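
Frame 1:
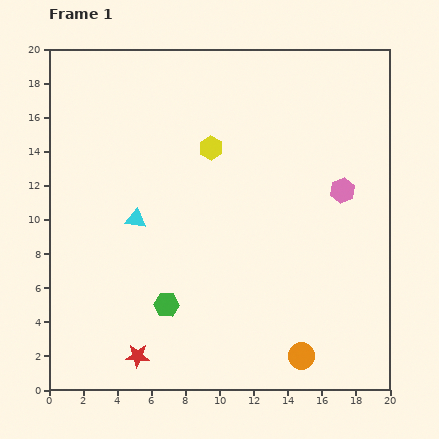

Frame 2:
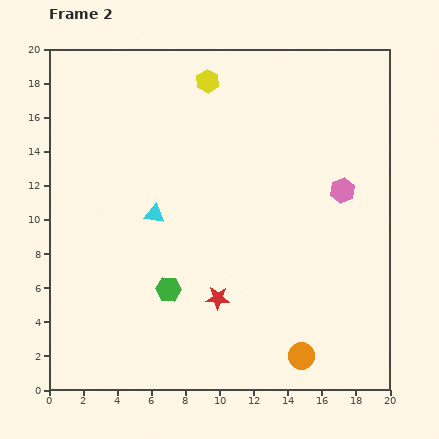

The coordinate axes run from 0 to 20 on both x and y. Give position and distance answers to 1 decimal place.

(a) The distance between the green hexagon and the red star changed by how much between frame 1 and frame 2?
-0.5

Distance in frame 1: 3.4. Distance in frame 2: 2.9.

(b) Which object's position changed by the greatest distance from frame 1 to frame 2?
the red star

(moved 5.8; next 3.9)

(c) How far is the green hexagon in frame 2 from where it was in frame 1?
0.9

The green hexagon moved from (6.9, 5.0) to (7.0, 5.9), a distance of √(0.1² + 0.9²) ≈ 0.9.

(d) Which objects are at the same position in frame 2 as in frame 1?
the pink hexagon, the orange circle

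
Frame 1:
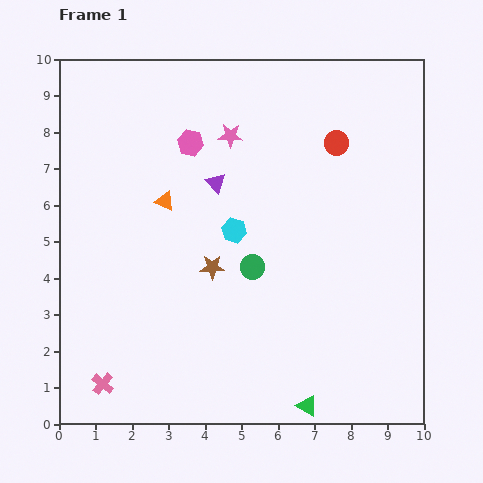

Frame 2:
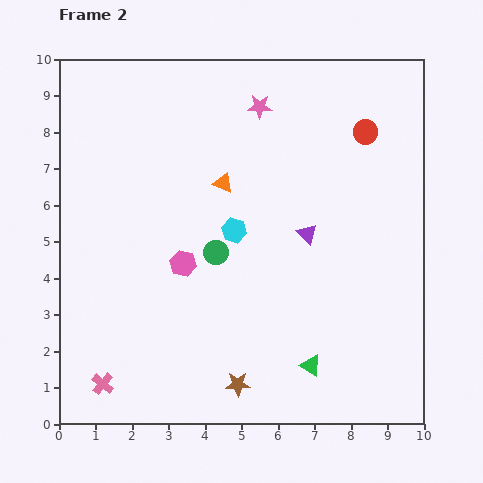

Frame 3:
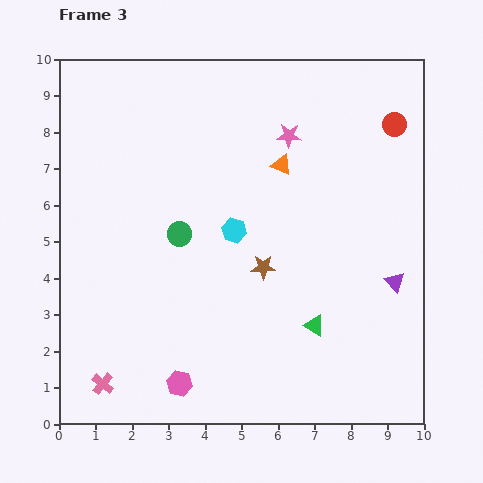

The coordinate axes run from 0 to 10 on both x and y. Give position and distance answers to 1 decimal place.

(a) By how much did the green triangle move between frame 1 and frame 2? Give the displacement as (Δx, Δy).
(0.1, 1.1)

The green triangle was at (6.8, 0.5) in frame 1 and (6.9, 1.6) in frame 2.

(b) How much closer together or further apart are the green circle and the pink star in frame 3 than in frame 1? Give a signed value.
+0.4

Distance in frame 1: 3.6. Distance in frame 3: 4.0.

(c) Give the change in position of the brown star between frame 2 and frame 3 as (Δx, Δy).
(0.7, 3.2)

The brown star was at (4.9, 1.1) in frame 2 and (5.6, 4.3) in frame 3.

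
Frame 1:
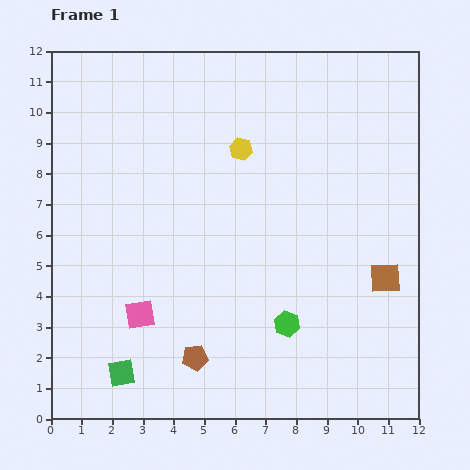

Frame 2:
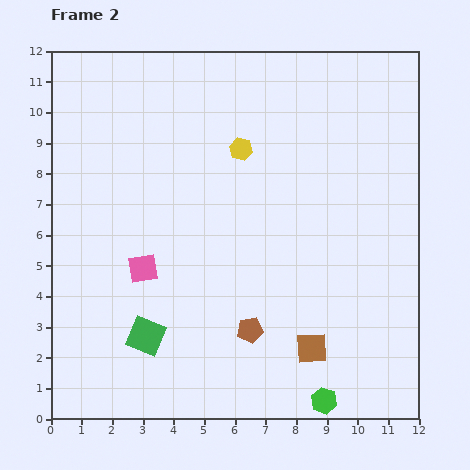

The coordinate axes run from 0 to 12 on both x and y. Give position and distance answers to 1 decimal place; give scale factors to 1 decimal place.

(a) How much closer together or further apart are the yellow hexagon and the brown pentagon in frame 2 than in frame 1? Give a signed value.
-1.1

Distance in frame 1: 7.0. Distance in frame 2: 5.9.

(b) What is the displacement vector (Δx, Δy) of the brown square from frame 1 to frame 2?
(-2.4, -2.3)

The brown square was at (10.9, 4.6) in frame 1 and (8.5, 2.3) in frame 2.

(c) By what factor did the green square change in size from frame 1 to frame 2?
1.4×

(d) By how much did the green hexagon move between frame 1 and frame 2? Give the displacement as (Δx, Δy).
(1.2, -2.5)

The green hexagon was at (7.7, 3.1) in frame 1 and (8.9, 0.6) in frame 2.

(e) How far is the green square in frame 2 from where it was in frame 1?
1.4

The green square moved from (2.3, 1.5) to (3.1, 2.7), a distance of √(0.8² + 1.2²) ≈ 1.4.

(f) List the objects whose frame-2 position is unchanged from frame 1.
the yellow hexagon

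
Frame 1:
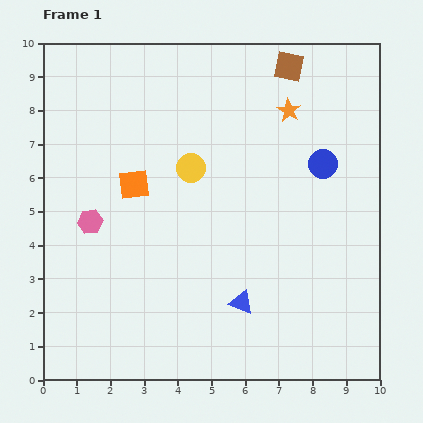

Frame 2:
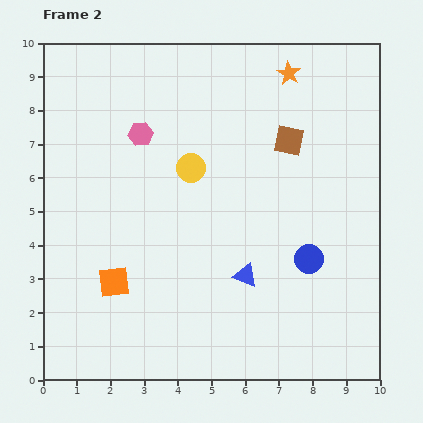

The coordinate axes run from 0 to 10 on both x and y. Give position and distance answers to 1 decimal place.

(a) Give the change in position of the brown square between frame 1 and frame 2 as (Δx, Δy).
(0.0, -2.2)

The brown square was at (7.3, 9.3) in frame 1 and (7.3, 7.1) in frame 2.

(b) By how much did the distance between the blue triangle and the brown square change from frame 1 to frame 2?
-2.9

Distance in frame 1: 7.1. Distance in frame 2: 4.2.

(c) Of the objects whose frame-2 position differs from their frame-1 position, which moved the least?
the blue triangle

(moved 0.8)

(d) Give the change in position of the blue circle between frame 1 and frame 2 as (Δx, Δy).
(-0.4, -2.8)

The blue circle was at (8.3, 6.4) in frame 1 and (7.9, 3.6) in frame 2.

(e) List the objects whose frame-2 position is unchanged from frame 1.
the yellow circle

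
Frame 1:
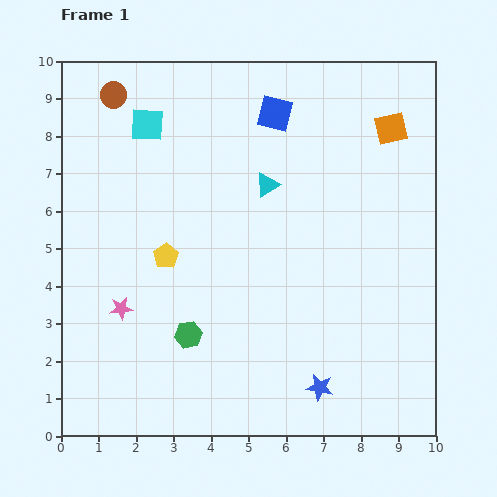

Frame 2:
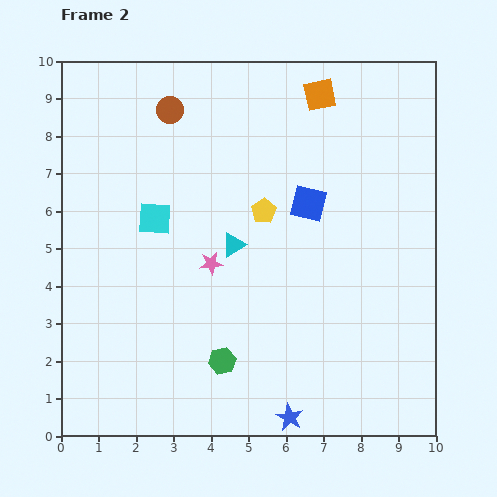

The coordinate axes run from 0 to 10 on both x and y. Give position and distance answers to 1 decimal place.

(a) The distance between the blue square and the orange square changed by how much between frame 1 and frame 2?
-0.2

Distance in frame 1: 3.1. Distance in frame 2: 2.9.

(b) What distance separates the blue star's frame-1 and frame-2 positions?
1.1

The blue star moved from (6.9, 1.3) to (6.1, 0.5), a distance of √(0.8² + 0.8²) ≈ 1.1.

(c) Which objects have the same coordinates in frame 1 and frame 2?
none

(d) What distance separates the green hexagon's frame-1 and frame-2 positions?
1.1

The green hexagon moved from (3.4, 2.7) to (4.3, 2.0), a distance of √(0.9² + 0.7²) ≈ 1.1.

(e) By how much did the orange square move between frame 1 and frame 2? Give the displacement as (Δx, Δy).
(-1.9, 0.9)

The orange square was at (8.8, 8.2) in frame 1 and (6.9, 9.1) in frame 2.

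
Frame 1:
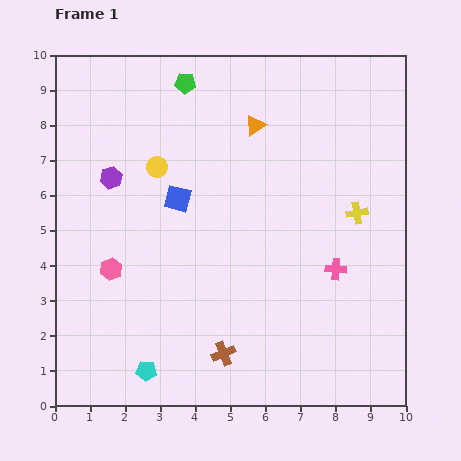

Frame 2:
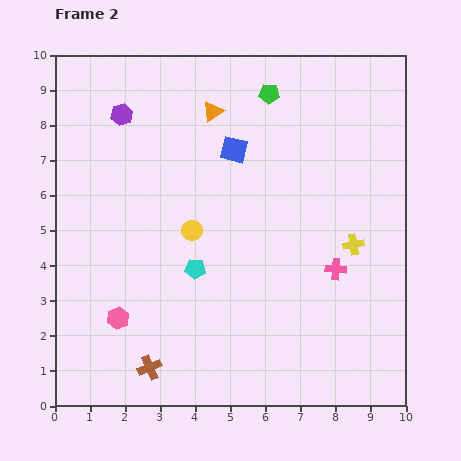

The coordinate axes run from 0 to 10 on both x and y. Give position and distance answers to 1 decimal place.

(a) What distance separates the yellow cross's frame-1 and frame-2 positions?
0.9

The yellow cross moved from (8.6, 5.5) to (8.5, 4.6), a distance of √(0.1² + 0.9²) ≈ 0.9.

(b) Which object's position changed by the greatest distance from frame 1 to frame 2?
the cyan pentagon

(moved 3.2; next 2.4)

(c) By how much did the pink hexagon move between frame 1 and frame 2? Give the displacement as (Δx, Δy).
(0.2, -1.4)

The pink hexagon was at (1.6, 3.9) in frame 1 and (1.8, 2.5) in frame 2.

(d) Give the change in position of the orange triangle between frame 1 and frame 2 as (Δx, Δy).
(-1.2, 0.4)

The orange triangle was at (5.7, 8.0) in frame 1 and (4.5, 8.4) in frame 2.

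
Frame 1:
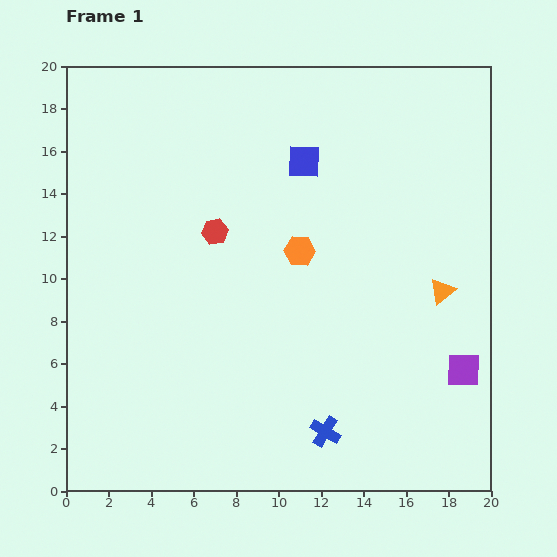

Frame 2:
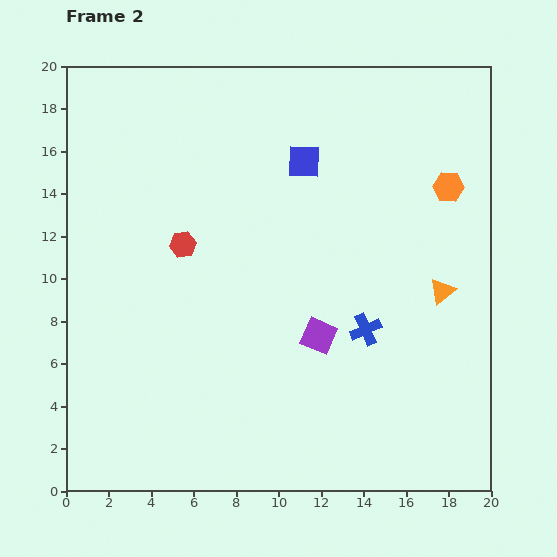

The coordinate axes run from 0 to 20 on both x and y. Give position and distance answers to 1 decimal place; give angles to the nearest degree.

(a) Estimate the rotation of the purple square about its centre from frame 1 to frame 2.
22° clockwise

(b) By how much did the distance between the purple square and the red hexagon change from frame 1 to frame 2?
-5.7

Distance in frame 1: 13.4. Distance in frame 2: 7.7.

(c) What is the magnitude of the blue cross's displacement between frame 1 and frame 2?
5.2

The blue cross moved from (12.2, 2.8) to (14.1, 7.6), a distance of √(1.9² + 4.8²) ≈ 5.2.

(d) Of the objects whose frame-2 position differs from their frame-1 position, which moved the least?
the red hexagon

(moved 1.6)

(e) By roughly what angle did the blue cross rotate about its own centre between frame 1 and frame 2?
36° clockwise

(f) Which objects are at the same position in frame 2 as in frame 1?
the blue square, the orange triangle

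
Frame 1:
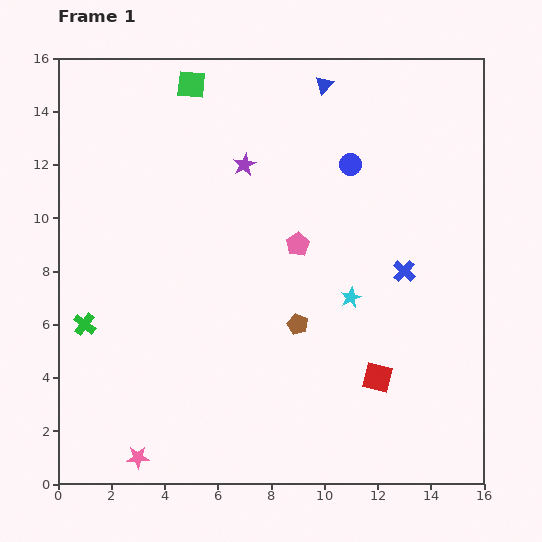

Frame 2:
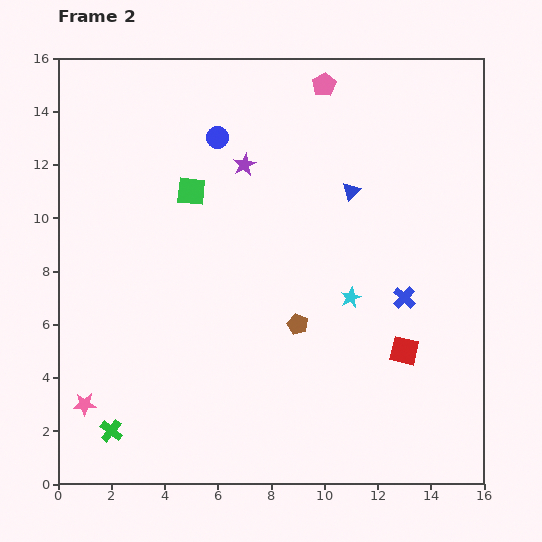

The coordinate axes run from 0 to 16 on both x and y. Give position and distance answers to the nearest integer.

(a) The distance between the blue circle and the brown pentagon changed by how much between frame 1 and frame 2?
+2

Distance in frame 1: 6. Distance in frame 2: 8.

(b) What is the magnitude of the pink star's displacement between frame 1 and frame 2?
3

The pink star moved from (3, 1) to (1, 3), a distance of √(2² + 2²) ≈ 3.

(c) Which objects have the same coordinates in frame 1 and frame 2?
the purple star, the brown pentagon, the cyan star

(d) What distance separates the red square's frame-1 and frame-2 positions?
1

The red square moved from (12, 4) to (13, 5), a distance of √(1² + 1²) ≈ 1.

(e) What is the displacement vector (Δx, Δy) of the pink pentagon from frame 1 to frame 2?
(1, 6)

The pink pentagon was at (9, 9) in frame 1 and (10, 15) in frame 2.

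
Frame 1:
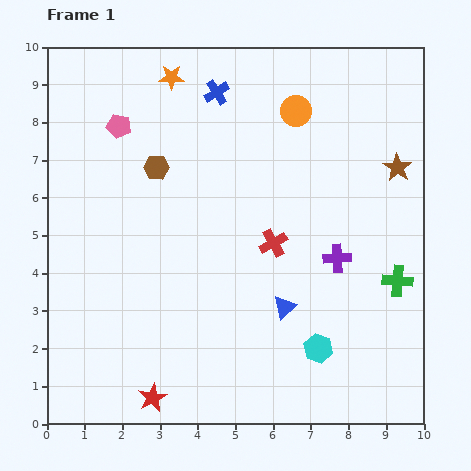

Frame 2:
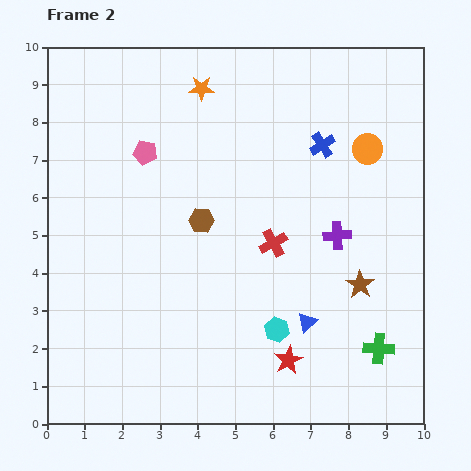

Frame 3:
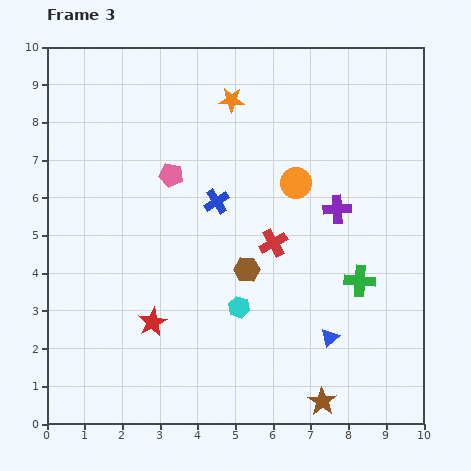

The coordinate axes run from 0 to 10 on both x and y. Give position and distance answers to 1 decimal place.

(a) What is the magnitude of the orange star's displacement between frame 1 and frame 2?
0.9

The orange star moved from (3.3, 9.2) to (4.1, 8.9), a distance of √(0.8² + 0.3²) ≈ 0.9.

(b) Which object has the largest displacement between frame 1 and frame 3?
the brown star

(moved 6.5; next 3.6)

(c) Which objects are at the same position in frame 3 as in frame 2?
the red cross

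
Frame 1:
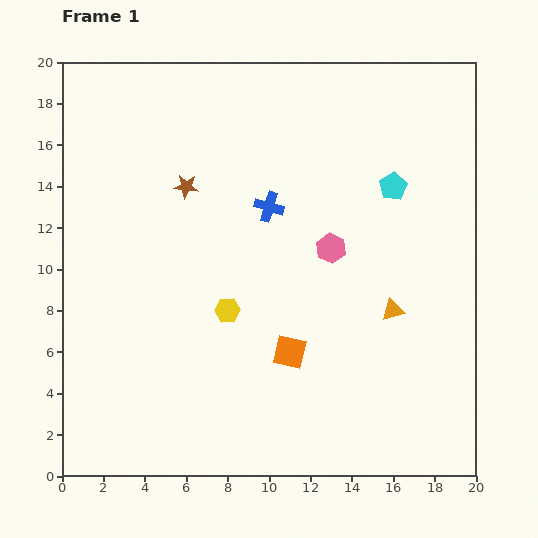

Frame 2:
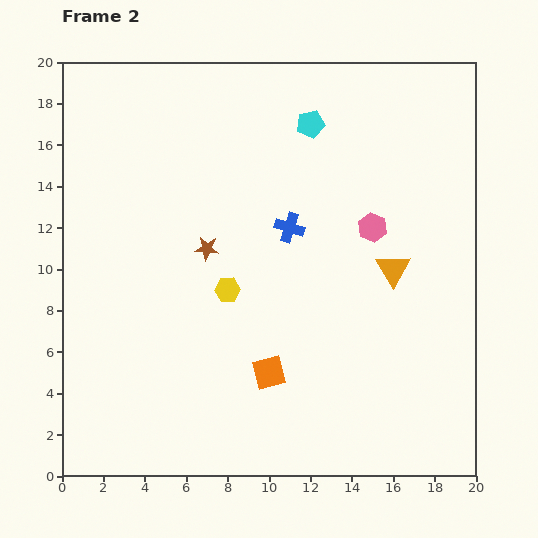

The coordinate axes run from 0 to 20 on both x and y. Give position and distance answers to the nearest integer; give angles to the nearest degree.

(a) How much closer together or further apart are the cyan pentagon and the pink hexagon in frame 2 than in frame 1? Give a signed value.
+2

Distance in frame 1: 4. Distance in frame 2: 6.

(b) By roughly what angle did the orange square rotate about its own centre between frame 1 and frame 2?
28° counter-clockwise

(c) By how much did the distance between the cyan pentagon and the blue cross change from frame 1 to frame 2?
-1

Distance in frame 1: 6. Distance in frame 2: 5.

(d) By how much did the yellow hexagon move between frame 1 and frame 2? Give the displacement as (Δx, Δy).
(0, 1)

The yellow hexagon was at (8, 8) in frame 1 and (8, 9) in frame 2.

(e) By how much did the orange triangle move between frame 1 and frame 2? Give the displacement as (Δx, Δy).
(0, 2)

The orange triangle was at (16, 8) in frame 1 and (16, 10) in frame 2.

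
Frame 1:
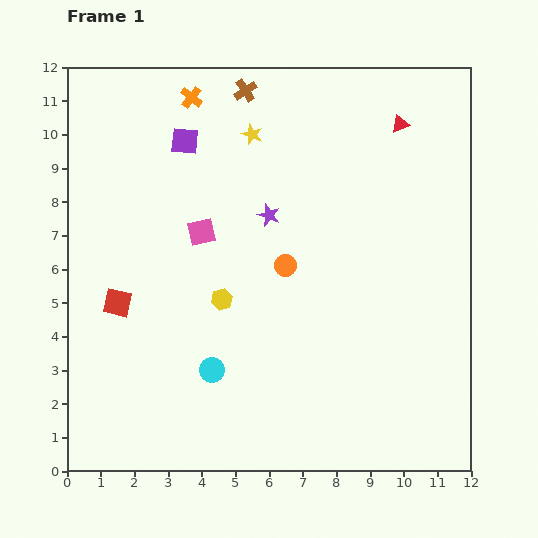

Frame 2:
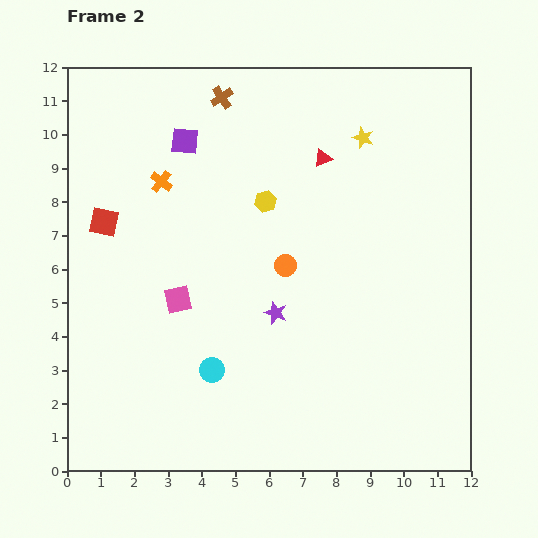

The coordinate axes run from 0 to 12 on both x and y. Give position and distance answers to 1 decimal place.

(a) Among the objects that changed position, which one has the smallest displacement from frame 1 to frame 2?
the brown cross

(moved 0.7)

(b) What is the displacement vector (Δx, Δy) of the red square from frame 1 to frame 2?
(-0.4, 2.4)

The red square was at (1.5, 5.0) in frame 1 and (1.1, 7.4) in frame 2.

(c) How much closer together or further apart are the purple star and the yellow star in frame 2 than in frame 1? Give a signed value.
+3.3

Distance in frame 1: 2.5. Distance in frame 2: 5.8.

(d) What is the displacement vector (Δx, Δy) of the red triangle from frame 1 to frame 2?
(-2.3, -1.0)

The red triangle was at (9.9, 10.3) in frame 1 and (7.6, 9.3) in frame 2.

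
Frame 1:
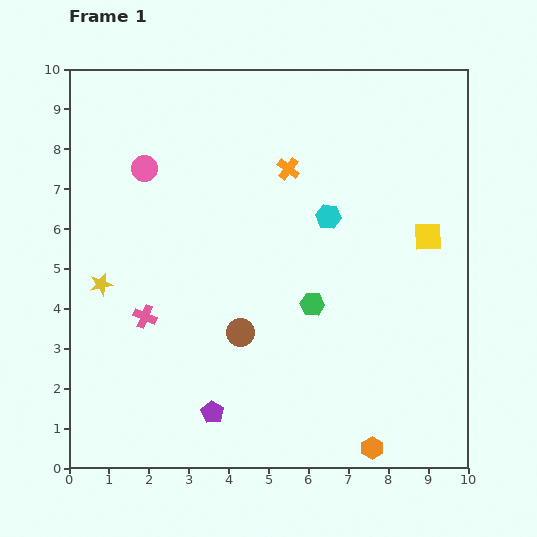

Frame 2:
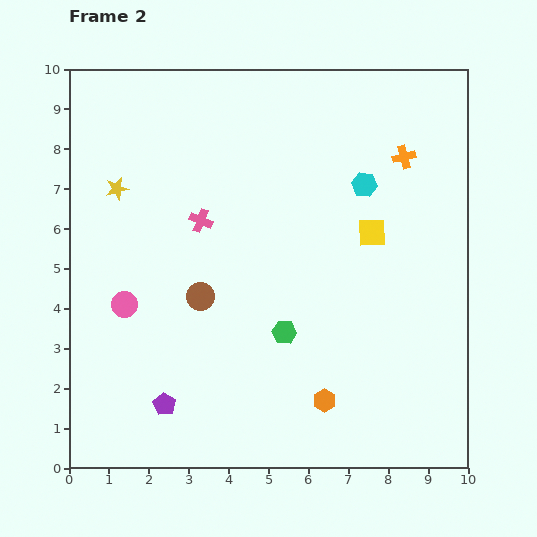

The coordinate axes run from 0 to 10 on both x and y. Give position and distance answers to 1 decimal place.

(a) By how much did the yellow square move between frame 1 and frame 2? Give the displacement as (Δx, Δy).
(-1.4, 0.1)

The yellow square was at (9.0, 5.8) in frame 1 and (7.6, 5.9) in frame 2.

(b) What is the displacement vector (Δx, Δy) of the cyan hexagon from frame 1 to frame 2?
(0.9, 0.8)

The cyan hexagon was at (6.5, 6.3) in frame 1 and (7.4, 7.1) in frame 2.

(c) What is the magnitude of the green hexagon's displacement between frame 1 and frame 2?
1.0

The green hexagon moved from (6.1, 4.1) to (5.4, 3.4), a distance of √(0.7² + 0.7²) ≈ 1.0.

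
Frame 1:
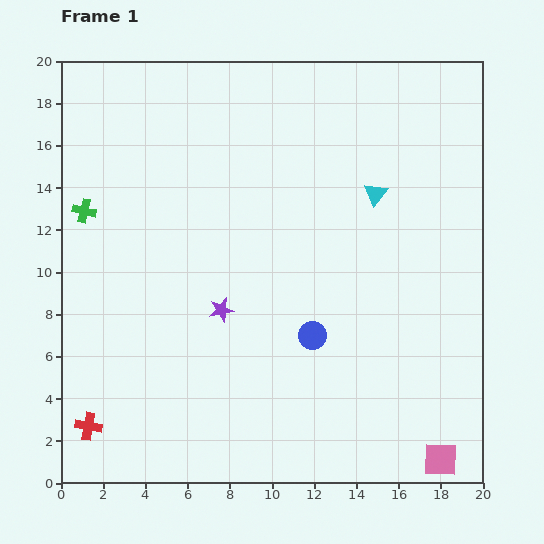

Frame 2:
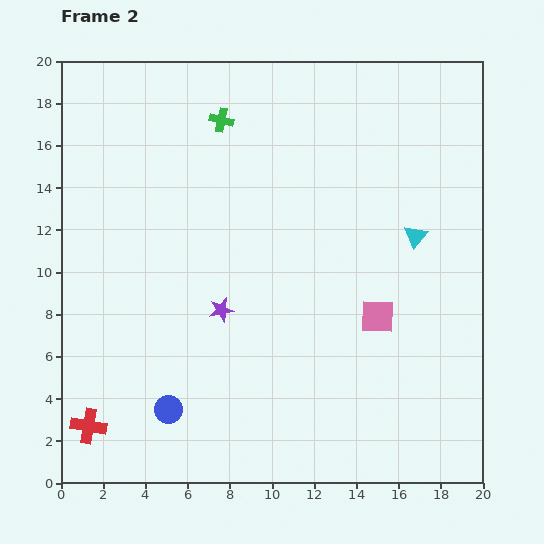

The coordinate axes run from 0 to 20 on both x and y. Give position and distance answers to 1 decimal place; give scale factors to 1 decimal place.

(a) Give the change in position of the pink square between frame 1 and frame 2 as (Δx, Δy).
(-3.0, 6.8)

The pink square was at (18.0, 1.1) in frame 1 and (15.0, 7.9) in frame 2.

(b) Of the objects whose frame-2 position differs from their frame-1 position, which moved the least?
the cyan triangle

(moved 2.8)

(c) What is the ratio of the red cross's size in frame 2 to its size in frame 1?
1.3×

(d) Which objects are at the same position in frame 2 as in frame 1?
the purple star, the red cross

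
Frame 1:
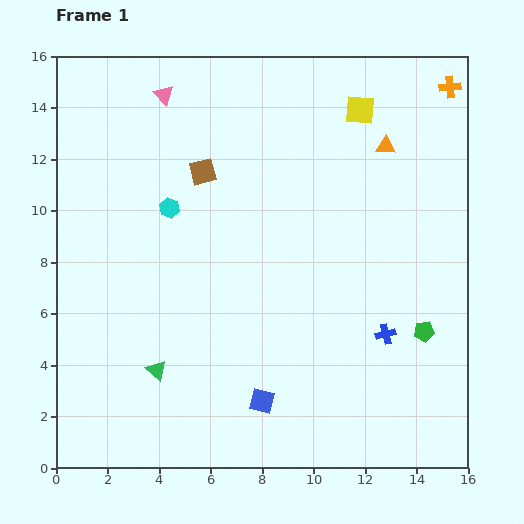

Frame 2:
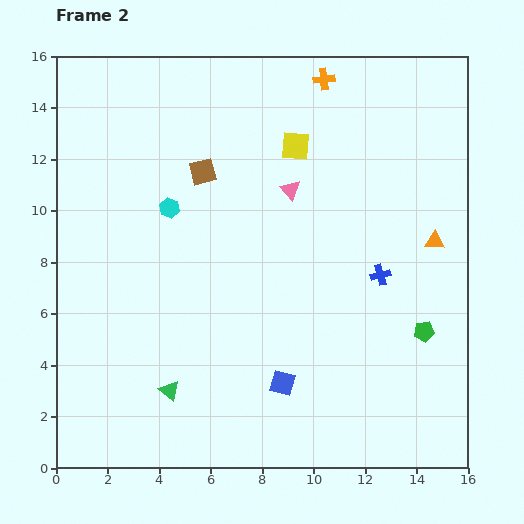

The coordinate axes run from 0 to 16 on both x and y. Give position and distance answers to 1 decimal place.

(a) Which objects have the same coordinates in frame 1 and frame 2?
the green pentagon, the brown square, the cyan hexagon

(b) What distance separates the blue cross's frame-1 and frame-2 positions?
2.3

The blue cross moved from (12.8, 5.2) to (12.6, 7.5), a distance of √(0.2² + 2.3²) ≈ 2.3.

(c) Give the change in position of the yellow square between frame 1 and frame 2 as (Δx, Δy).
(-2.5, -1.4)

The yellow square was at (11.8, 13.9) in frame 1 and (9.3, 12.5) in frame 2.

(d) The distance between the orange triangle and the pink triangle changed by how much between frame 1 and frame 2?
-2.9

Distance in frame 1: 8.8. Distance in frame 2: 5.9.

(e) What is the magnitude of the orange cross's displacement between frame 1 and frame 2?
4.9

The orange cross moved from (15.3, 14.8) to (10.4, 15.1), a distance of √(4.9² + 0.3²) ≈ 4.9.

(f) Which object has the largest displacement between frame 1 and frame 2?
the pink triangle

(moved 6.1; next 4.9)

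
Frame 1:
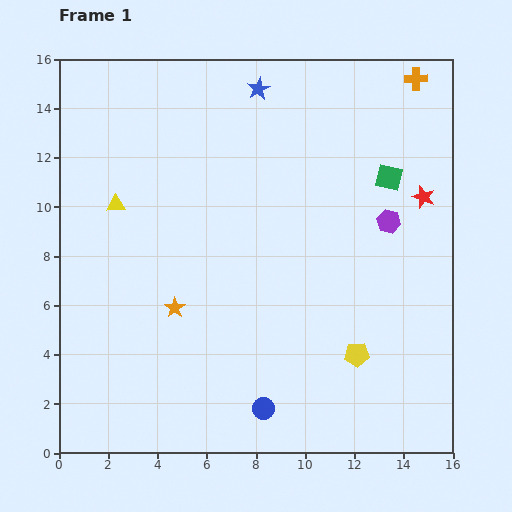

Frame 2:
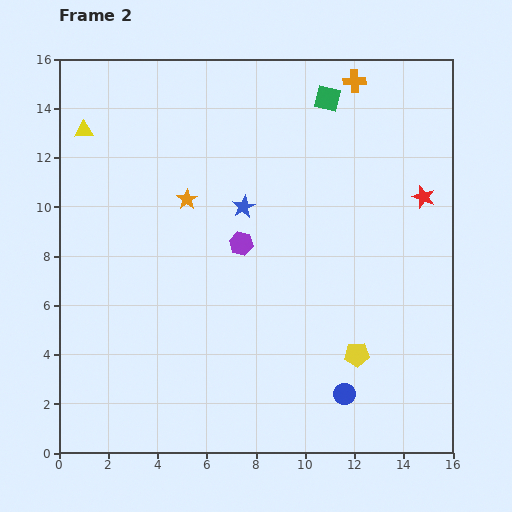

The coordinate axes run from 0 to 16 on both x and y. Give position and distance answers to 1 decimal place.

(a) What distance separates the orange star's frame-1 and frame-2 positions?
4.4

The orange star moved from (4.7, 5.9) to (5.2, 10.3), a distance of √(0.5² + 4.4²) ≈ 4.4.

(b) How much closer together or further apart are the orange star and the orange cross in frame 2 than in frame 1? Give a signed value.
-5.2

Distance in frame 1: 13.5. Distance in frame 2: 8.3.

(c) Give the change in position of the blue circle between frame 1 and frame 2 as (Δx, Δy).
(3.3, 0.6)

The blue circle was at (8.3, 1.8) in frame 1 and (11.6, 2.4) in frame 2.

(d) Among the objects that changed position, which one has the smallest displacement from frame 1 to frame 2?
the orange cross

(moved 2.5)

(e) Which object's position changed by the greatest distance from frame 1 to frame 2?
the purple hexagon

(moved 6.1; next 4.8)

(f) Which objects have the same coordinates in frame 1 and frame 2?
the red star, the yellow pentagon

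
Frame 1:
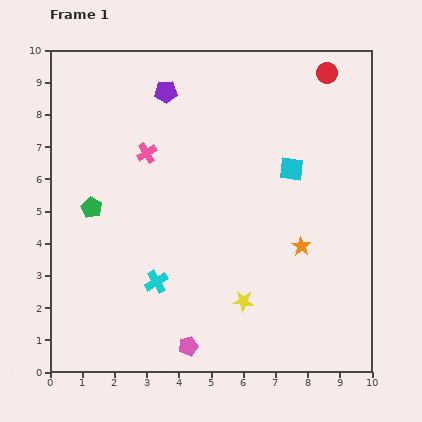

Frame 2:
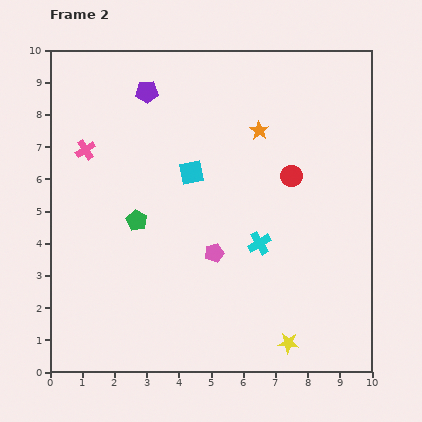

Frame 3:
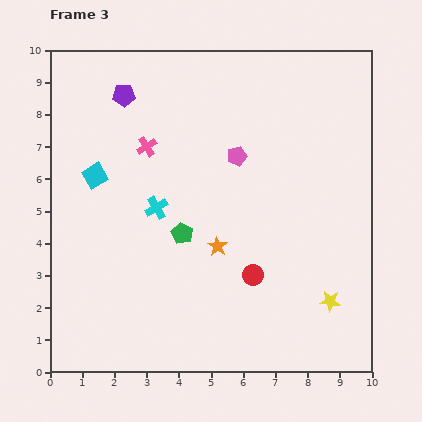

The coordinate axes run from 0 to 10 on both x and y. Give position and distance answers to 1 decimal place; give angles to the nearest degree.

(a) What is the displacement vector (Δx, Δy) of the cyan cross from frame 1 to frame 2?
(3.2, 1.2)

The cyan cross was at (3.3, 2.8) in frame 1 and (6.5, 4.0) in frame 2.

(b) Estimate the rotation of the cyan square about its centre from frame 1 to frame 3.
38° counter-clockwise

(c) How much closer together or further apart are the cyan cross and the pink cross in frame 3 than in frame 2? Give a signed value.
-4.2

Distance in frame 2: 6.1. Distance in frame 3: 1.9.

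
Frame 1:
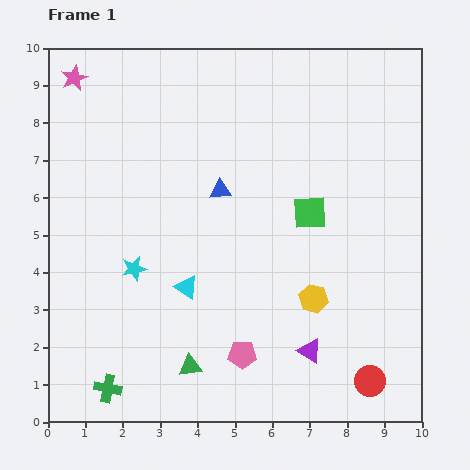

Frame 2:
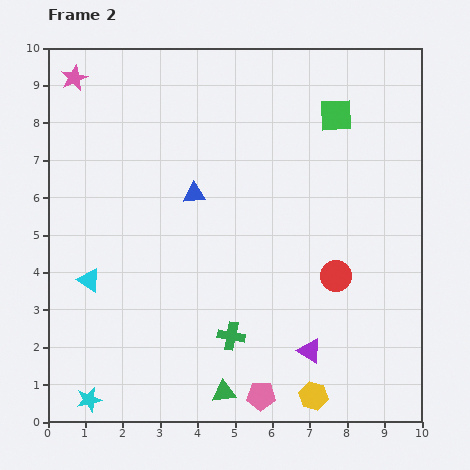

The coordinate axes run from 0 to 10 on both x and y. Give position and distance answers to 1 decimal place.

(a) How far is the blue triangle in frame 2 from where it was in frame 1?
0.7

The blue triangle moved from (4.6, 6.2) to (3.9, 6.1), a distance of √(0.7² + 0.1²) ≈ 0.7.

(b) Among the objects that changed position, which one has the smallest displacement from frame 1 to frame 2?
the blue triangle

(moved 0.7)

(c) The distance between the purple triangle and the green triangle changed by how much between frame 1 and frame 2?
-0.7

Distance in frame 1: 3.2. Distance in frame 2: 2.5.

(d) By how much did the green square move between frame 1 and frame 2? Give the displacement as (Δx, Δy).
(0.7, 2.6)

The green square was at (7.0, 5.6) in frame 1 and (7.7, 8.2) in frame 2.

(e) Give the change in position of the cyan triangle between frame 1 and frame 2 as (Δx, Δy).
(-2.6, 0.2)

The cyan triangle was at (3.7, 3.6) in frame 1 and (1.1, 3.8) in frame 2.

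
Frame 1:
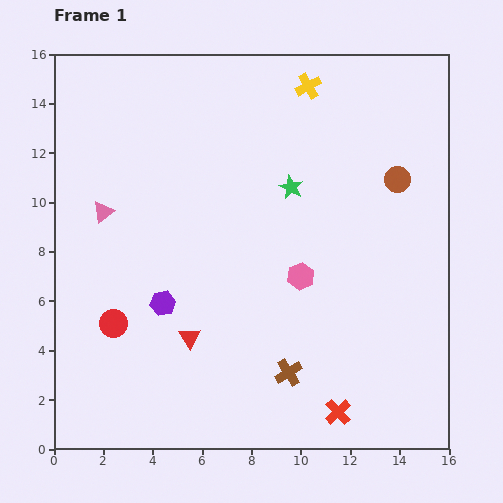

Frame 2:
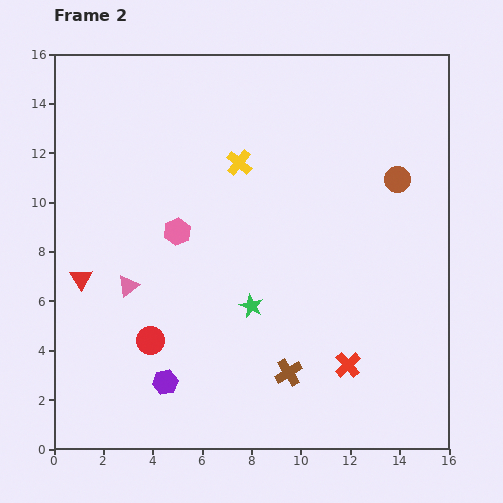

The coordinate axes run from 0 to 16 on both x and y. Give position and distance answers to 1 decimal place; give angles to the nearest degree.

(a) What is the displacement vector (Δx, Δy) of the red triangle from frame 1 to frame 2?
(-4.4, 2.4)

The red triangle was at (5.5, 4.5) in frame 1 and (1.1, 6.9) in frame 2.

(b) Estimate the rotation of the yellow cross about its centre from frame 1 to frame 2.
22° counter-clockwise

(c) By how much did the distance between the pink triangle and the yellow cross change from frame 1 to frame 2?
-3.0

Distance in frame 1: 9.7. Distance in frame 2: 6.7.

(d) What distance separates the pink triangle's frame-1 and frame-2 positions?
3.2

The pink triangle moved from (2.0, 9.6) to (3.0, 6.6), a distance of √(1.0² + 3.0²) ≈ 3.2.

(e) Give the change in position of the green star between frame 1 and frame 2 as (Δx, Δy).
(-1.6, -4.8)

The green star was at (9.6, 10.6) in frame 1 and (8.0, 5.8) in frame 2.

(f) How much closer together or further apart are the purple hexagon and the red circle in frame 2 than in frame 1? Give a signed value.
-0.4

Distance in frame 1: 2.2. Distance in frame 2: 1.8.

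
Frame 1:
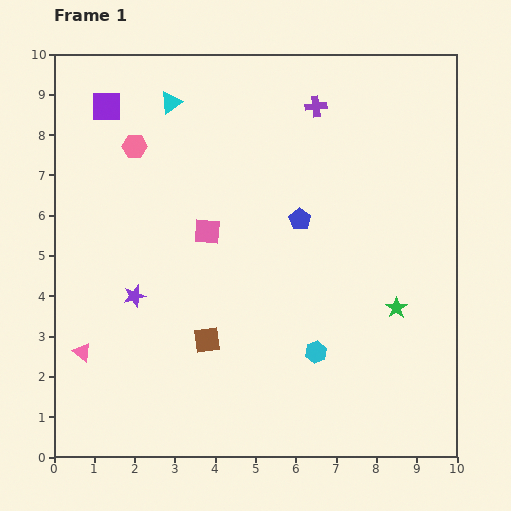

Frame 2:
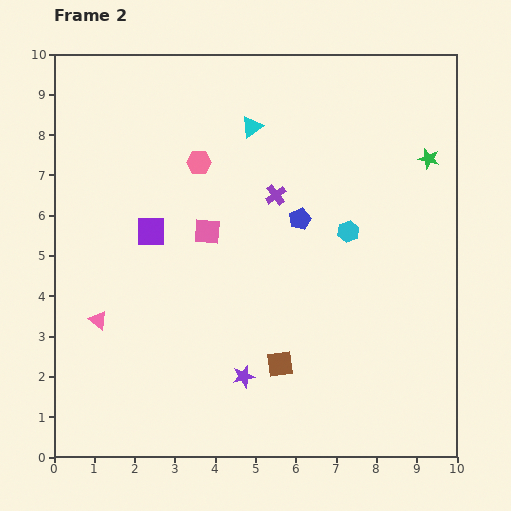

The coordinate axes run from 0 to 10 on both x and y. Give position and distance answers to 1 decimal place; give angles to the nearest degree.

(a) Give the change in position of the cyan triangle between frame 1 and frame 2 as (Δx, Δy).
(2.0, -0.6)

The cyan triangle was at (2.9, 8.8) in frame 1 and (4.9, 8.2) in frame 2.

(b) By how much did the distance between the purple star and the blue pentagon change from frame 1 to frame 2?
-0.4

Distance in frame 1: 4.5. Distance in frame 2: 4.1.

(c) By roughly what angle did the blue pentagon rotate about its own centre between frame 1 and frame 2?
15° clockwise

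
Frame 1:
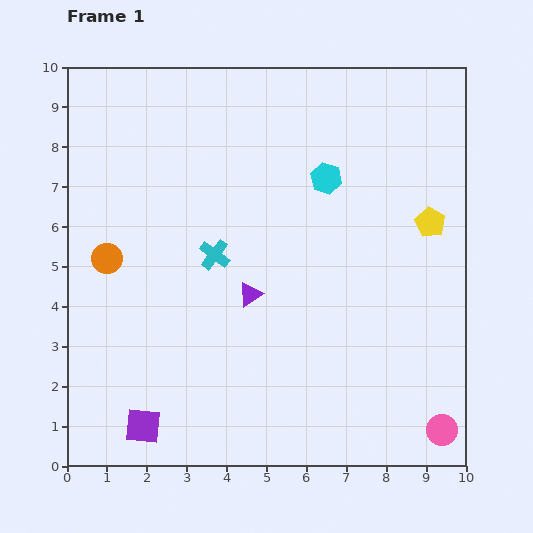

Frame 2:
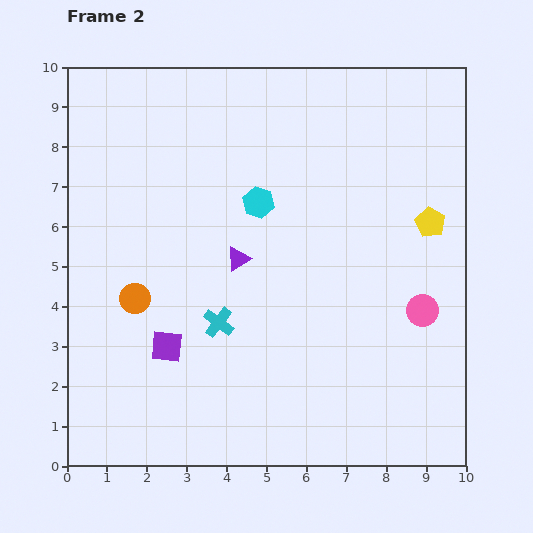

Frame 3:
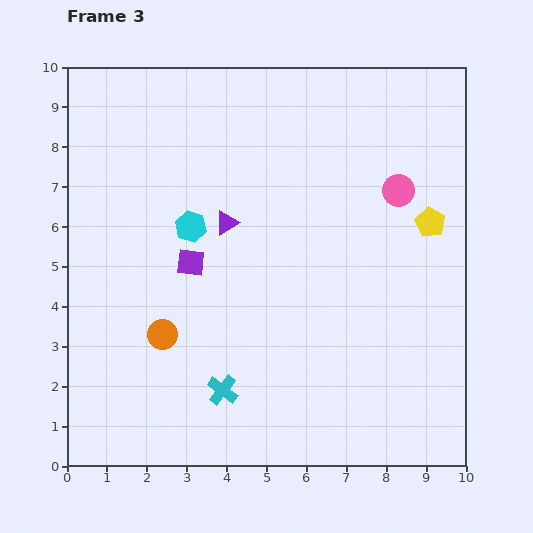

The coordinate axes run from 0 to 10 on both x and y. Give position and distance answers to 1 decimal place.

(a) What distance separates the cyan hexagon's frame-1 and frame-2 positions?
1.8

The cyan hexagon moved from (6.5, 7.2) to (4.8, 6.6), a distance of √(1.7² + 0.6²) ≈ 1.8.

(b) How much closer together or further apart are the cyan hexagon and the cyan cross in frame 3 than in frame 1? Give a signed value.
+0.8

Distance in frame 1: 3.4. Distance in frame 3: 4.2.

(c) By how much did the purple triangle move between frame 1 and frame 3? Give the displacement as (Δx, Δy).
(-0.6, 1.8)

The purple triangle was at (4.6, 4.3) in frame 1 and (4.0, 6.1) in frame 3.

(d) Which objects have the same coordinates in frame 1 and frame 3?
the yellow pentagon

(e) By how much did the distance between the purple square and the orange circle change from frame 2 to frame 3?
+0.5

Distance in frame 2: 1.4. Distance in frame 3: 1.9.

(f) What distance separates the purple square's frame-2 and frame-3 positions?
2.2

The purple square moved from (2.5, 3.0) to (3.1, 5.1), a distance of √(0.6² + 2.1²) ≈ 2.2.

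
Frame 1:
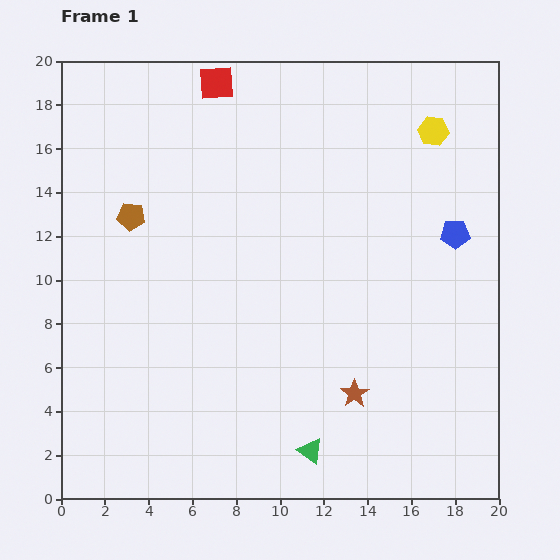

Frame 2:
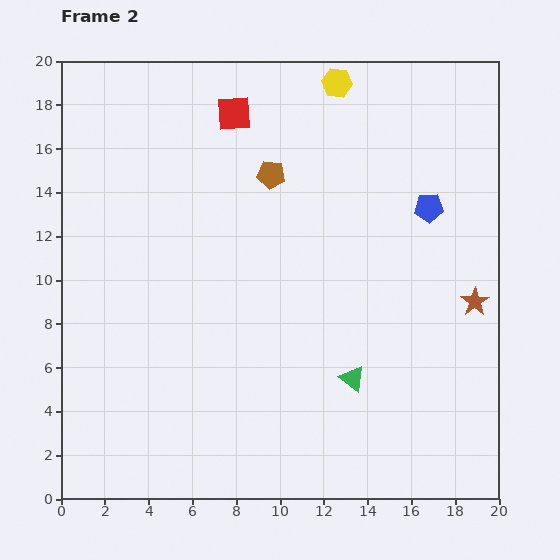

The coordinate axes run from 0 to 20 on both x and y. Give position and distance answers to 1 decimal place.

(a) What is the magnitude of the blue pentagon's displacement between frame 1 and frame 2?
1.7

The blue pentagon moved from (18.0, 12.1) to (16.8, 13.3), a distance of √(1.2² + 1.2²) ≈ 1.7.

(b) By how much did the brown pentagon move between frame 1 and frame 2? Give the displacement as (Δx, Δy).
(6.4, 1.9)

The brown pentagon was at (3.2, 12.9) in frame 1 and (9.6, 14.8) in frame 2.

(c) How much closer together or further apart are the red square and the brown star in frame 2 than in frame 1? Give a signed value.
-1.5

Distance in frame 1: 15.5. Distance in frame 2: 14.0.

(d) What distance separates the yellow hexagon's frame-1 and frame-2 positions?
4.9

The yellow hexagon moved from (17.0, 16.8) to (12.6, 19.0), a distance of √(4.4² + 2.2²) ≈ 4.9.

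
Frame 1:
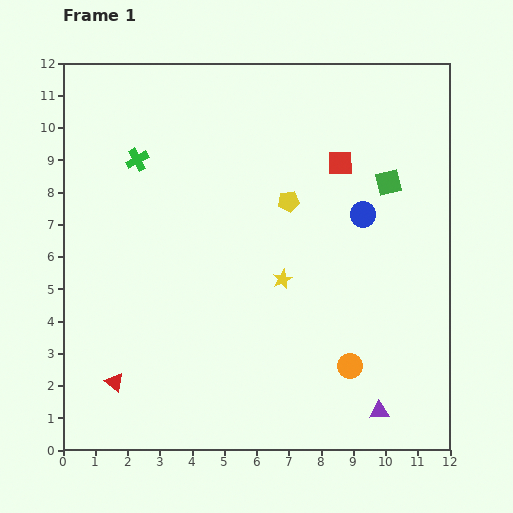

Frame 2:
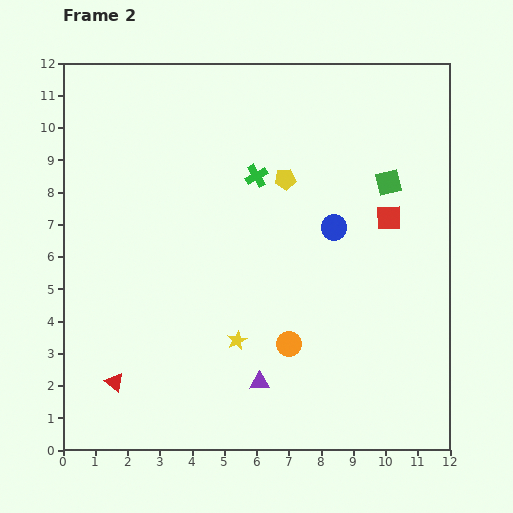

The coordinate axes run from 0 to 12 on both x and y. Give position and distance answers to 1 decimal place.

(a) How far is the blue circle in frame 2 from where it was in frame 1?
1.0

The blue circle moved from (9.3, 7.3) to (8.4, 6.9), a distance of √(0.9² + 0.4²) ≈ 1.0.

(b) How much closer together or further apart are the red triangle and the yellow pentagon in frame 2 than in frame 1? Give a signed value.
+0.4

Distance in frame 1: 7.8. Distance in frame 2: 8.2.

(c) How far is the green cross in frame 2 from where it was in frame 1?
3.7

The green cross moved from (2.3, 9.0) to (6.0, 8.5), a distance of √(3.7² + 0.5²) ≈ 3.7.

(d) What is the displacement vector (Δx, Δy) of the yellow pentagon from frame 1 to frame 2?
(-0.1, 0.7)

The yellow pentagon was at (7.0, 7.7) in frame 1 and (6.9, 8.4) in frame 2.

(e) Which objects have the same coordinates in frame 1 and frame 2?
the green square, the red triangle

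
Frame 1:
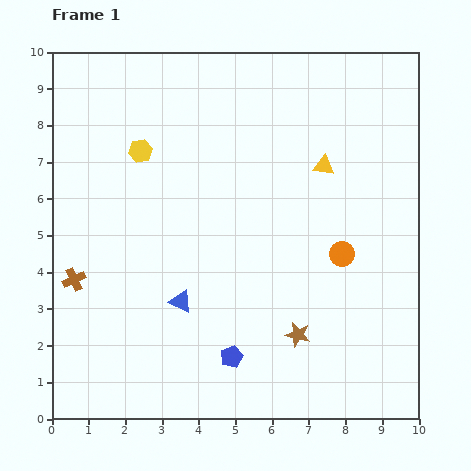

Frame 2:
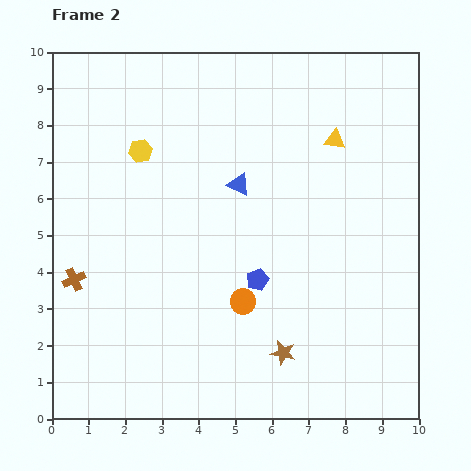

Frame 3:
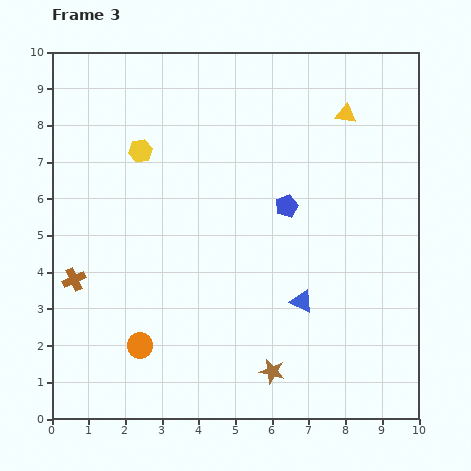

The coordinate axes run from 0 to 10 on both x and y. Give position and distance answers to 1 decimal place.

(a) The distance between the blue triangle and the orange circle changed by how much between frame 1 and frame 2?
-1.4

Distance in frame 1: 4.6. Distance in frame 2: 3.2.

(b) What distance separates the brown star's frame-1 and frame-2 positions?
0.6

The brown star moved from (6.7, 2.3) to (6.3, 1.8), a distance of √(0.4² + 0.5²) ≈ 0.6.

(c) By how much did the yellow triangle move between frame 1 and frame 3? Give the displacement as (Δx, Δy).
(0.6, 1.4)

The yellow triangle was at (7.4, 6.9) in frame 1 and (8.0, 8.3) in frame 3.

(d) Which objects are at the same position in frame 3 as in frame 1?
the yellow hexagon, the brown cross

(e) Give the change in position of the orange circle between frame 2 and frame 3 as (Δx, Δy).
(-2.8, -1.2)

The orange circle was at (5.2, 3.2) in frame 2 and (2.4, 2.0) in frame 3.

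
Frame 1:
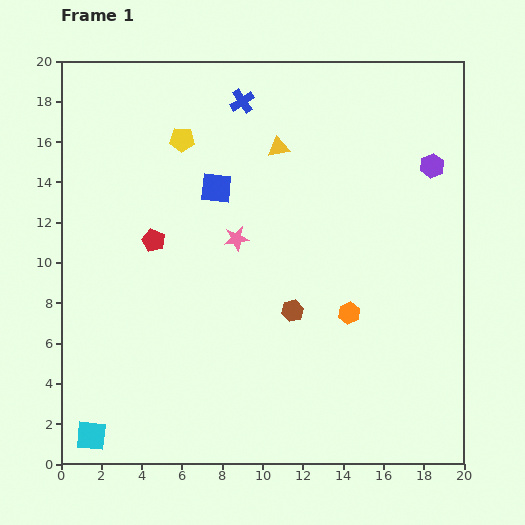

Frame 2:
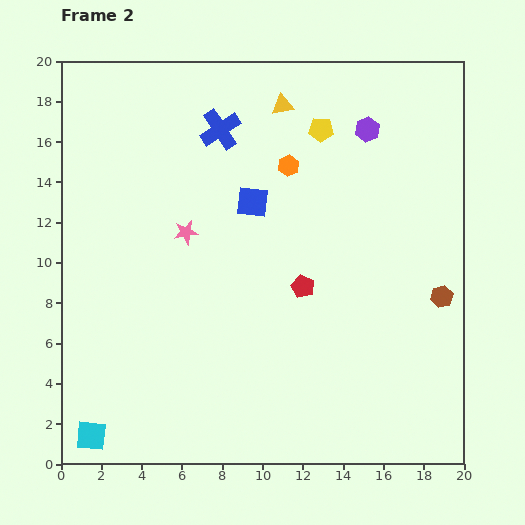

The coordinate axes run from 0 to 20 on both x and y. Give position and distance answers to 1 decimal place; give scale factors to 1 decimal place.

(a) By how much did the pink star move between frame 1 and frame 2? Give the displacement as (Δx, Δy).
(-2.5, 0.3)

The pink star was at (8.7, 11.2) in frame 1 and (6.2, 11.5) in frame 2.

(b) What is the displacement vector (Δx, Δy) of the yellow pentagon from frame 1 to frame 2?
(6.9, 0.5)

The yellow pentagon was at (6.0, 16.1) in frame 1 and (12.9, 16.6) in frame 2.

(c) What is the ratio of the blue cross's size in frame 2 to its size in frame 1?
1.7×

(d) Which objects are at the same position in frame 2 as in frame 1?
the cyan square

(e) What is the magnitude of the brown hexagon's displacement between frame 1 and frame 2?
7.4

The brown hexagon moved from (11.5, 7.6) to (18.9, 8.3), a distance of √(7.4² + 0.7²) ≈ 7.4.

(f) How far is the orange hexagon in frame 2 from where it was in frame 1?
7.9

The orange hexagon moved from (14.3, 7.5) to (11.3, 14.8), a distance of √(3.0² + 7.3²) ≈ 7.9.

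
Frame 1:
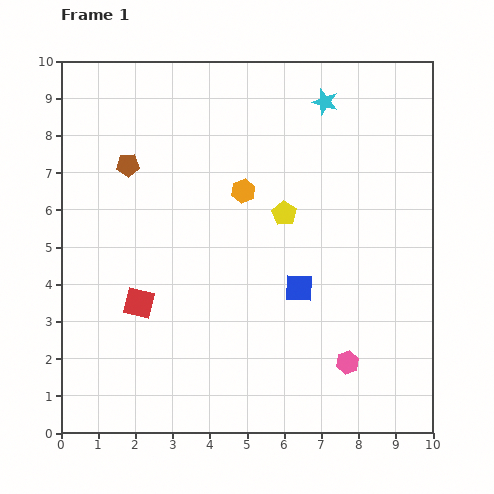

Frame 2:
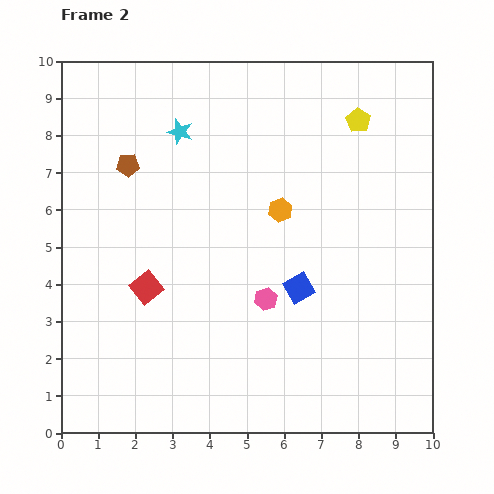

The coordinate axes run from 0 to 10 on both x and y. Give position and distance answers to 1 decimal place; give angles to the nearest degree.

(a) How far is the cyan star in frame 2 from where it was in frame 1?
4.0

The cyan star moved from (7.1, 8.9) to (3.2, 8.1), a distance of √(3.9² + 0.8²) ≈ 4.0.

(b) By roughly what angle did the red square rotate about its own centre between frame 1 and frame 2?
37° clockwise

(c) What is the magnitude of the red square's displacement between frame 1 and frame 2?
0.4

The red square moved from (2.1, 3.5) to (2.3, 3.9), a distance of √(0.2² + 0.4²) ≈ 0.4.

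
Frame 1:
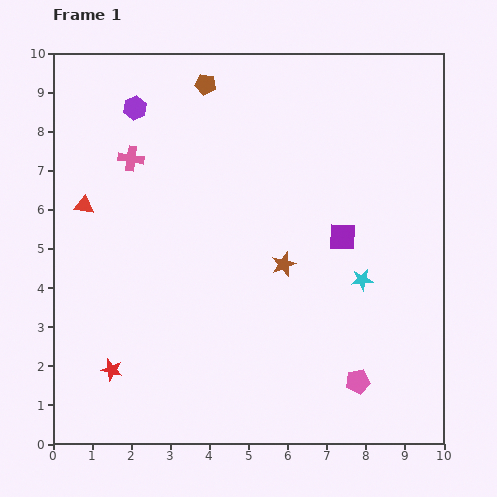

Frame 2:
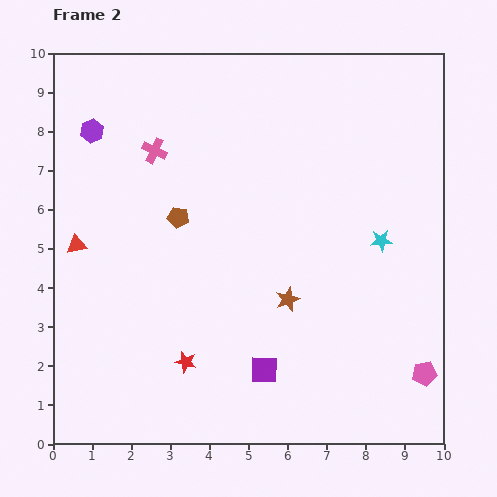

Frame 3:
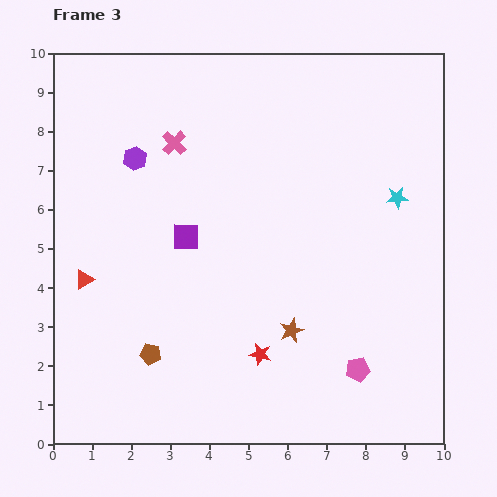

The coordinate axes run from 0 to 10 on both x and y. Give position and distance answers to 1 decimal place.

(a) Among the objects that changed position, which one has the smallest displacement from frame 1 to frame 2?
the pink cross

(moved 0.6)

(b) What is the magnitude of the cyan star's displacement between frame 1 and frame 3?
2.3

The cyan star moved from (7.9, 4.2) to (8.8, 6.3), a distance of √(0.9² + 2.1²) ≈ 2.3.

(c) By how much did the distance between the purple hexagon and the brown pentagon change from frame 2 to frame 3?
+1.9

Distance in frame 2: 3.1. Distance in frame 3: 5.0.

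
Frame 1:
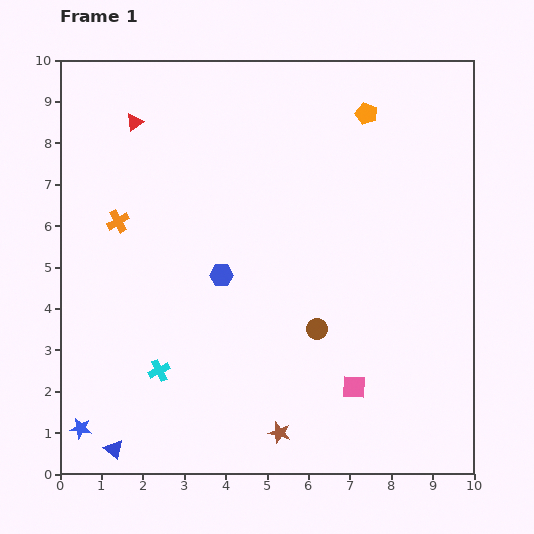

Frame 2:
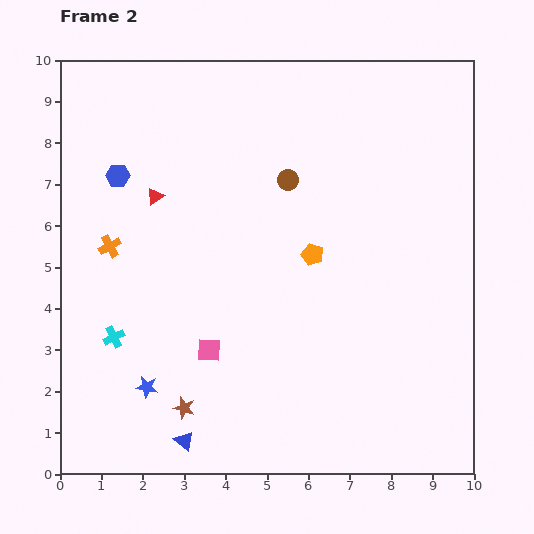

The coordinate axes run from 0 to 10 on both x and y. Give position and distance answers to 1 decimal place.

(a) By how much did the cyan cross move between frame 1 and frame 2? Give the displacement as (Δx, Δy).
(-1.1, 0.8)

The cyan cross was at (2.4, 2.5) in frame 1 and (1.3, 3.3) in frame 2.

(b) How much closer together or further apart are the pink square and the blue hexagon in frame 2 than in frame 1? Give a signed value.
+0.5

Distance in frame 1: 4.2. Distance in frame 2: 4.7.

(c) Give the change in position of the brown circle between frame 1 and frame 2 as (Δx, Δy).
(-0.7, 3.6)

The brown circle was at (6.2, 3.5) in frame 1 and (5.5, 7.1) in frame 2.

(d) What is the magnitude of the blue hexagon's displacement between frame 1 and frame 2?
3.5

The blue hexagon moved from (3.9, 4.8) to (1.4, 7.2), a distance of √(2.5² + 2.4²) ≈ 3.5.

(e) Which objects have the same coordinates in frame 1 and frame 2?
none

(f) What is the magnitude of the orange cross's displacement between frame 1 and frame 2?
0.6

The orange cross moved from (1.4, 6.1) to (1.2, 5.5), a distance of √(0.2² + 0.6²) ≈ 0.6.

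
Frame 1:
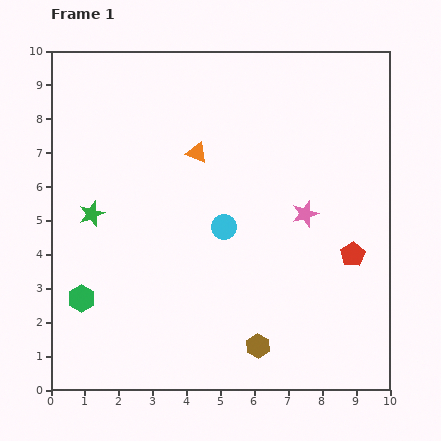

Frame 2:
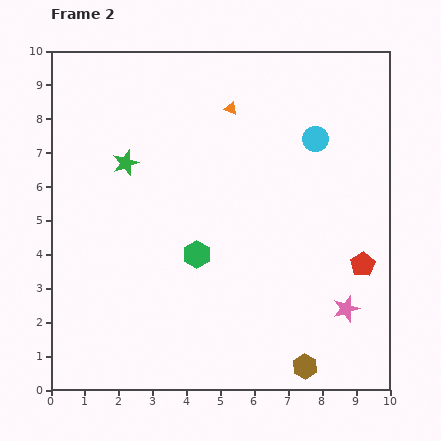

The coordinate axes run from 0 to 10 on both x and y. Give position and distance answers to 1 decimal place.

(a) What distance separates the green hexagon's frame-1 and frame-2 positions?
3.6

The green hexagon moved from (0.9, 2.7) to (4.3, 4.0), a distance of √(3.4² + 1.3²) ≈ 3.6.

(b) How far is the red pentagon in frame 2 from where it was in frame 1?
0.4

The red pentagon moved from (8.9, 4.0) to (9.2, 3.7), a distance of √(0.3² + 0.3²) ≈ 0.4.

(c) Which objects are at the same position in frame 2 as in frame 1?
none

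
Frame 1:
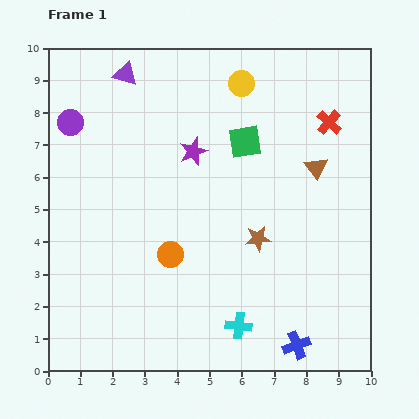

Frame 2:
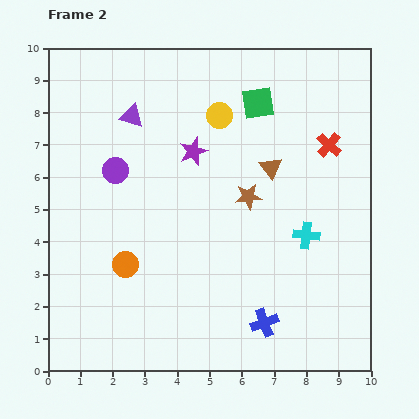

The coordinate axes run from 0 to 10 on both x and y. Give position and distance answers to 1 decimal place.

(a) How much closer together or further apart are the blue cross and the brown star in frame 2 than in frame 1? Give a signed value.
+0.4

Distance in frame 1: 3.5. Distance in frame 2: 3.9.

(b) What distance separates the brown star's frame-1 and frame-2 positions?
1.3

The brown star moved from (6.5, 4.1) to (6.2, 5.4), a distance of √(0.3² + 1.3²) ≈ 1.3.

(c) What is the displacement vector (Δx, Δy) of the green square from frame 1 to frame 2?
(0.4, 1.2)

The green square was at (6.1, 7.1) in frame 1 and (6.5, 8.3) in frame 2.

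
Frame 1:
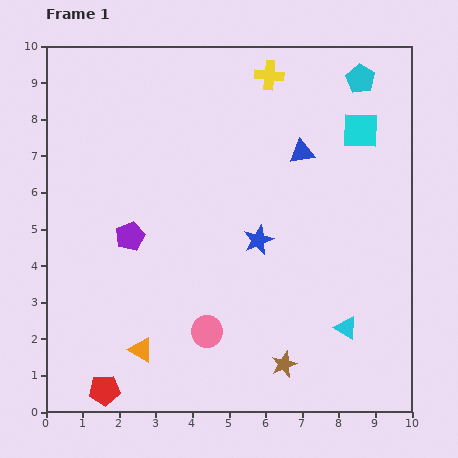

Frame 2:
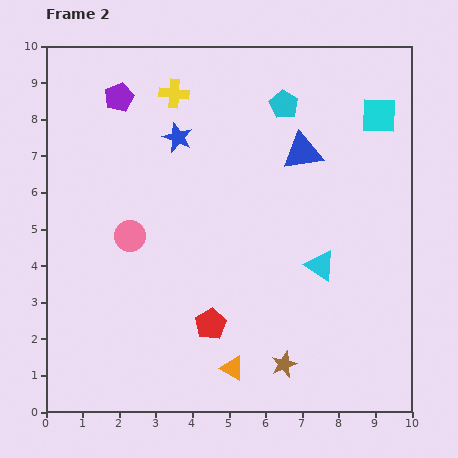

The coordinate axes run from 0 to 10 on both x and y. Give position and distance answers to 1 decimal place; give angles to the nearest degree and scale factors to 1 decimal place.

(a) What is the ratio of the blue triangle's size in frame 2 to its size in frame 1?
1.6×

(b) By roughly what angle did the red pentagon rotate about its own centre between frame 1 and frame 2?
26° counter-clockwise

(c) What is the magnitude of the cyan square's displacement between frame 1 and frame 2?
0.6

The cyan square moved from (8.6, 7.7) to (9.1, 8.1), a distance of √(0.5² + 0.4²) ≈ 0.6.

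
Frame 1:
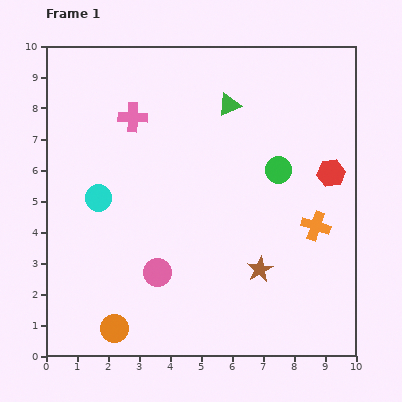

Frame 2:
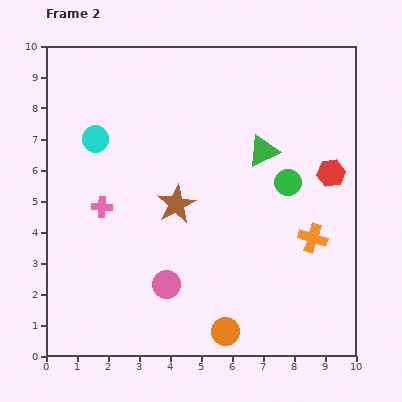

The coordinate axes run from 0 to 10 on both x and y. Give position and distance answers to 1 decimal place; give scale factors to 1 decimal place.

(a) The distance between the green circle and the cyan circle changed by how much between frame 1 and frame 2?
+0.5

Distance in frame 1: 5.9. Distance in frame 2: 6.4.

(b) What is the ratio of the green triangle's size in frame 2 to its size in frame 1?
1.4×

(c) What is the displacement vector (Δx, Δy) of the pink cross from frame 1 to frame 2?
(-1.0, -2.9)

The pink cross was at (2.8, 7.7) in frame 1 and (1.8, 4.8) in frame 2.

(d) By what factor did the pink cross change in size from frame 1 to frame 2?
0.7×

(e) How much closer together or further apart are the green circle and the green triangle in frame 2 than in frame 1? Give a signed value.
-1.3

Distance in frame 1: 2.6. Distance in frame 2: 1.3.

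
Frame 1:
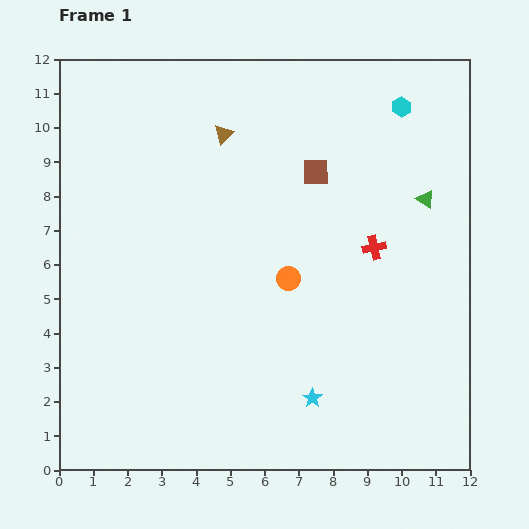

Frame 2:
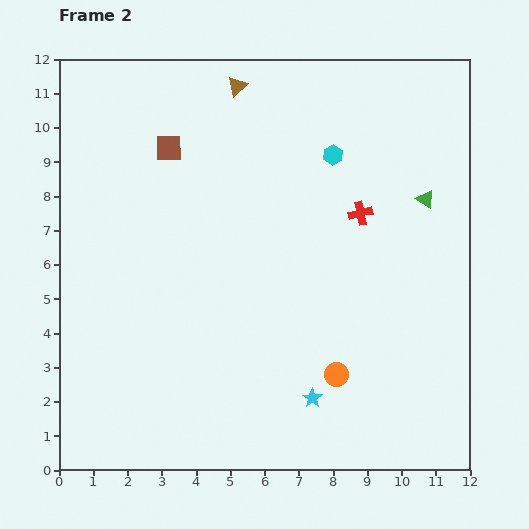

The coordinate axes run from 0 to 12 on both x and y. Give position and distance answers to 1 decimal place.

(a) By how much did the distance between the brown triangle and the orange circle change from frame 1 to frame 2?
+4.3

Distance in frame 1: 4.6. Distance in frame 2: 8.9.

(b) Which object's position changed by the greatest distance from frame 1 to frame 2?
the brown square

(moved 4.4; next 3.1)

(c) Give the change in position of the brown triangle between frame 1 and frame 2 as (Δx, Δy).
(0.4, 1.4)

The brown triangle was at (4.8, 9.8) in frame 1 and (5.2, 11.2) in frame 2.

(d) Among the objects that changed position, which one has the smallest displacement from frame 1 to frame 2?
the red cross

(moved 1.1)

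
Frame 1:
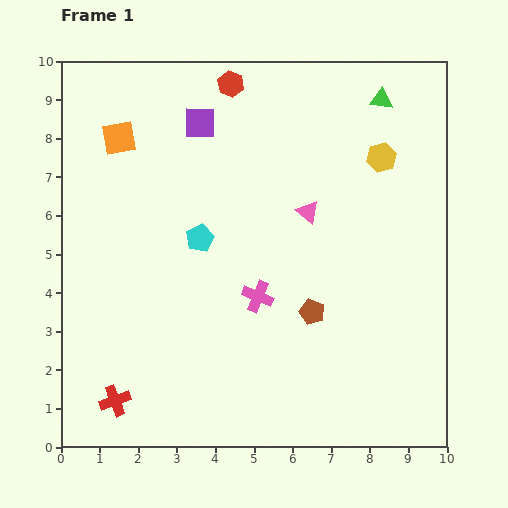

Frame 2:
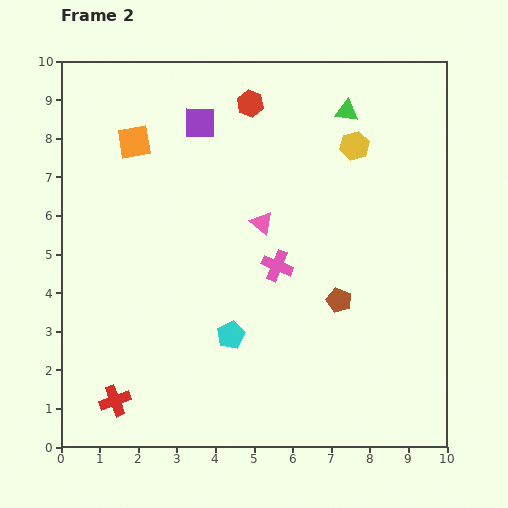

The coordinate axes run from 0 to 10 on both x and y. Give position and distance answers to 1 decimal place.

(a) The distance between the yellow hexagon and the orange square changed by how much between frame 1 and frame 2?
-1.1

Distance in frame 1: 6.8. Distance in frame 2: 5.7.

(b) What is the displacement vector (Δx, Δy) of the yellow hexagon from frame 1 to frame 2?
(-0.7, 0.3)

The yellow hexagon was at (8.3, 7.5) in frame 1 and (7.6, 7.8) in frame 2.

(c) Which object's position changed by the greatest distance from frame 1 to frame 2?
the cyan pentagon

(moved 2.6; next 1.2)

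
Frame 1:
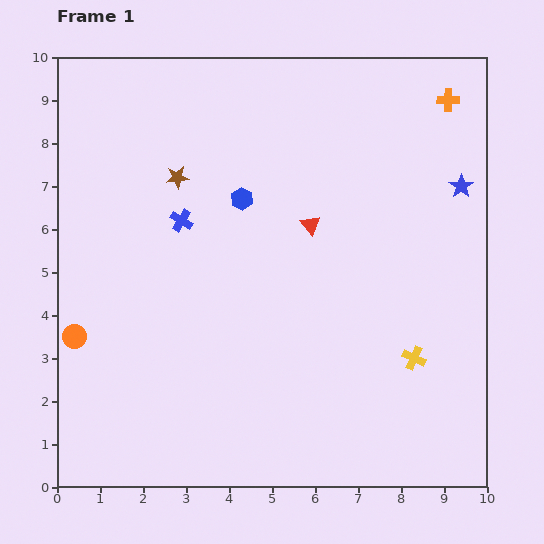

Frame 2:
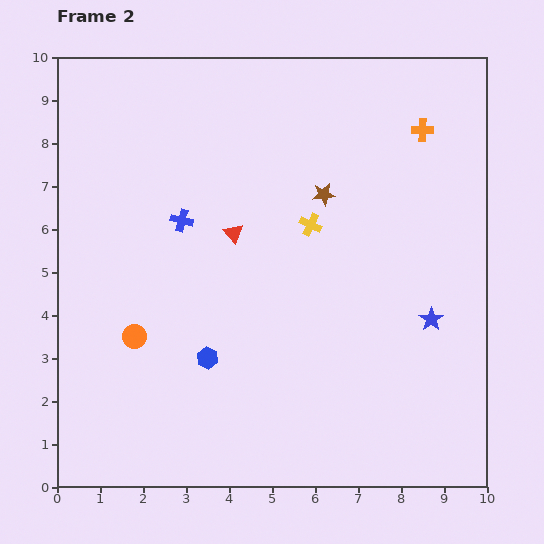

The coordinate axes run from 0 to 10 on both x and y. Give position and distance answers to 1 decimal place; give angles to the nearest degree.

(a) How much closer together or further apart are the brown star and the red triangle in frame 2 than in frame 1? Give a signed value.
-1.0

Distance in frame 1: 3.3. Distance in frame 2: 2.3.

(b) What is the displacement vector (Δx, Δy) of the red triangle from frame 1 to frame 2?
(-1.8, -0.2)

The red triangle was at (5.9, 6.1) in frame 1 and (4.1, 5.9) in frame 2.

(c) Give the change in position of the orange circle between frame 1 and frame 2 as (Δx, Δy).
(1.4, 0.0)

The orange circle was at (0.4, 3.5) in frame 1 and (1.8, 3.5) in frame 2.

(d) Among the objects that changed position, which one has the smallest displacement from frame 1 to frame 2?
the orange cross

(moved 0.9)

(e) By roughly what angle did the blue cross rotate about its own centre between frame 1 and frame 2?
16° counter-clockwise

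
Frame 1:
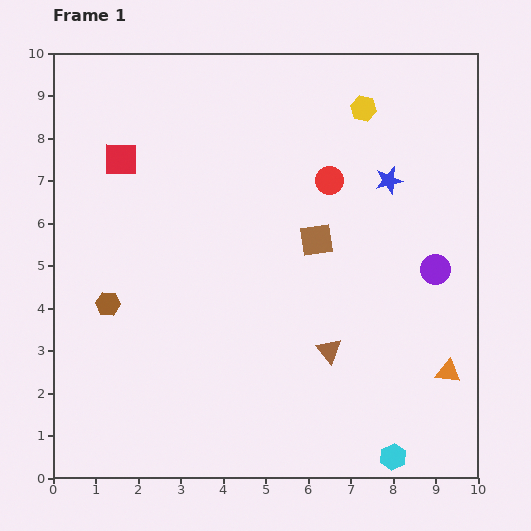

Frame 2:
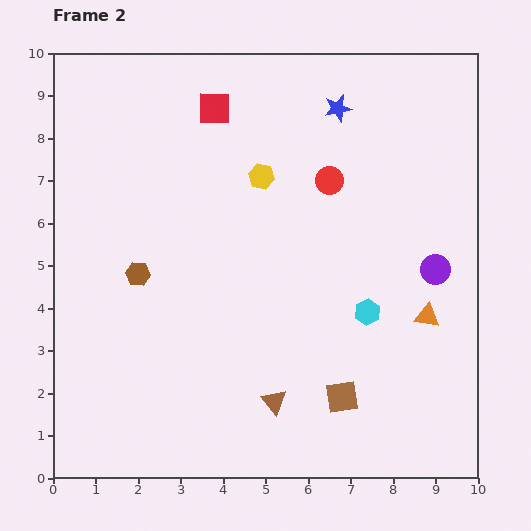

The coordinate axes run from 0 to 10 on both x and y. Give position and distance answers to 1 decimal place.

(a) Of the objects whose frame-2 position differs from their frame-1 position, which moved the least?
the brown hexagon

(moved 1.0)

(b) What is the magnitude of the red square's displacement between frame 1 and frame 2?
2.5

The red square moved from (1.6, 7.5) to (3.8, 8.7), a distance of √(2.2² + 1.2²) ≈ 2.5.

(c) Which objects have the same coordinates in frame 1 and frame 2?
the red circle, the purple circle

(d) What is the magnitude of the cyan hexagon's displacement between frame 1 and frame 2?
3.5

The cyan hexagon moved from (8.0, 0.5) to (7.4, 3.9), a distance of √(0.6² + 3.4²) ≈ 3.5.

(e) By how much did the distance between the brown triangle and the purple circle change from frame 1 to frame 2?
+1.8

Distance in frame 1: 3.1. Distance in frame 2: 4.9.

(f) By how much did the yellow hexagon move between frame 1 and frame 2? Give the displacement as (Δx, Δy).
(-2.4, -1.6)

The yellow hexagon was at (7.3, 8.7) in frame 1 and (4.9, 7.1) in frame 2.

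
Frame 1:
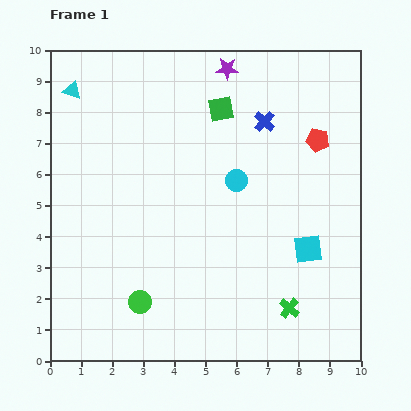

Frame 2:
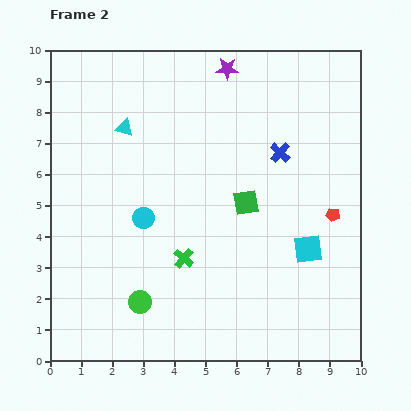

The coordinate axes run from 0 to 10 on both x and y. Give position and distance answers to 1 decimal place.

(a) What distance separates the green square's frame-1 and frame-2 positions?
3.1

The green square moved from (5.5, 8.1) to (6.3, 5.1), a distance of √(0.8² + 3.0²) ≈ 3.1.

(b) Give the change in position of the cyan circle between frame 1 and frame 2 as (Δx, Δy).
(-3.0, -1.2)

The cyan circle was at (6.0, 5.8) in frame 1 and (3.0, 4.6) in frame 2.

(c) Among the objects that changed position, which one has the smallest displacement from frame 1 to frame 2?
the blue cross

(moved 1.1)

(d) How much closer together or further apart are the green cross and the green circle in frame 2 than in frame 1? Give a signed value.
-2.8

Distance in frame 1: 4.8. Distance in frame 2: 2.0.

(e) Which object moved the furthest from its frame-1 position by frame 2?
the green cross

(moved 3.8; next 3.2)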